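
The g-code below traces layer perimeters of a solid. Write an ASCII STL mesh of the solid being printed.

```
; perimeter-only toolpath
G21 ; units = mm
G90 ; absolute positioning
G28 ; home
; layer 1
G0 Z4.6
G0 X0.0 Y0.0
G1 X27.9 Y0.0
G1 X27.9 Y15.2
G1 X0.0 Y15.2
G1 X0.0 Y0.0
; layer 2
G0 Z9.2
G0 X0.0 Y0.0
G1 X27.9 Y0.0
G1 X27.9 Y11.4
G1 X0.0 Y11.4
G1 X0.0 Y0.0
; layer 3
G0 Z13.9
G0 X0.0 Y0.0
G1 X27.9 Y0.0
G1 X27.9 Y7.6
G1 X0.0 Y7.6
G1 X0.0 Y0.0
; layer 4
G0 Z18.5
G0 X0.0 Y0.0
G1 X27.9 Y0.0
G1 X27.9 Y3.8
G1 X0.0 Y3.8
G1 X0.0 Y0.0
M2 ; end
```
solid part
  facet normal 0.0000 0.0000 -1.0000
    outer loop
      vertex 27.9 19.0 0.0
      vertex 27.9 0.0 0.0
      vertex 0.0 0.0 0.0
    endloop
  endfacet
  facet normal 0.0000 0.0000 -1.0000
    outer loop
      vertex 0.0 19.0 0.0
      vertex 27.9 19.0 0.0
      vertex 0.0 0.0 0.0
    endloop
  endfacet
  facet normal 0.0000 -1.0000 0.0000
    outer loop
      vertex 0.0 0.0 0.0
      vertex 27.9 0.0 0.0
      vertex 27.9 0.0 23.1
    endloop
  endfacet
  facet normal 0.0000 -1.0000 0.0000
    outer loop
      vertex 0.0 0.0 0.0
      vertex 27.9 0.0 23.1
      vertex 0.0 0.0 23.1
    endloop
  endfacet
  facet normal 0.0000 0.7723 0.6352
    outer loop
      vertex 0.0 0.0 23.1
      vertex 27.9 0.0 23.1
      vertex 27.9 19.0 0.0
    endloop
  endfacet
  facet normal 0.0000 0.7723 0.6352
    outer loop
      vertex 0.0 0.0 23.1
      vertex 27.9 19.0 0.0
      vertex 0.0 19.0 0.0
    endloop
  endfacet
  facet normal -1.0000 0.0000 0.0000
    outer loop
      vertex 0.0 0.0 23.1
      vertex 0.0 19.0 0.0
      vertex 0.0 0.0 0.0
    endloop
  endfacet
  facet normal 1.0000 0.0000 0.0000
    outer loop
      vertex 27.9 0.0 0.0
      vertex 27.9 19.0 0.0
      vertex 27.9 0.0 23.1
    endloop
  endfacet
endsolid part

The G0 Z moves step by Δz≈4.6 mm. The G1 loops shrink linearly with z, so the solid tapers from its base footprint up to z≈23.1. Closing with a flat bottom cap and the tapered top and triangulating gives 8 facets — a wedge (ramp): 27.9 × 19 mm base, rising to 23.1 mm along the y=0 edge and sloping linearly to z=0 at y=19.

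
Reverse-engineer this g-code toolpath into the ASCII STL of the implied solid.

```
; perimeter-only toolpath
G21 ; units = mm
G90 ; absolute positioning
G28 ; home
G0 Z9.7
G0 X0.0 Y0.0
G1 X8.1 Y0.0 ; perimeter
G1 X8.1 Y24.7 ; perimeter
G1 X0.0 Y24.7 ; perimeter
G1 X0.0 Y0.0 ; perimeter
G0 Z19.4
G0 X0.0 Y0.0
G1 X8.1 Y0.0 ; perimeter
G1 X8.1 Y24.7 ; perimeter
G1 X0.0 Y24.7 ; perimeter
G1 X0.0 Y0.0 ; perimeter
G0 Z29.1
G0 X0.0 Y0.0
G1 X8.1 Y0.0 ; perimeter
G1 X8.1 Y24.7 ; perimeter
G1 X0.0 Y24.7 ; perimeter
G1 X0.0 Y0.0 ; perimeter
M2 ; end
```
solid part
  facet normal 0.0000 0.0000 -1.0000
    outer loop
      vertex 8.1 24.7 0.0
      vertex 8.1 0.0 0.0
      vertex 0.0 0.0 0.0
    endloop
  endfacet
  facet normal 0.0000 0.0000 -1.0000
    outer loop
      vertex 0.0 24.7 0.0
      vertex 8.1 24.7 0.0
      vertex 0.0 0.0 0.0
    endloop
  endfacet
  facet normal 0.0000 0.0000 1.0000
    outer loop
      vertex 0.0 0.0 29.1
      vertex 8.1 0.0 29.1
      vertex 8.1 24.7 29.1
    endloop
  endfacet
  facet normal 0.0000 0.0000 1.0000
    outer loop
      vertex 0.0 0.0 29.1
      vertex 8.1 24.7 29.1
      vertex 0.0 24.7 29.1
    endloop
  endfacet
  facet normal 0.0000 -1.0000 0.0000
    outer loop
      vertex 0.0 0.0 0.0
      vertex 8.1 0.0 0.0
      vertex 8.1 0.0 29.1
    endloop
  endfacet
  facet normal 0.0000 -1.0000 0.0000
    outer loop
      vertex 0.0 0.0 0.0
      vertex 8.1 0.0 29.1
      vertex 0.0 0.0 29.1
    endloop
  endfacet
  facet normal 0.0000 1.0000 0.0000
    outer loop
      vertex 8.1 24.7 29.1
      vertex 8.1 24.7 0.0
      vertex 0.0 24.7 0.0
    endloop
  endfacet
  facet normal 0.0000 1.0000 0.0000
    outer loop
      vertex 0.0 24.7 29.1
      vertex 8.1 24.7 29.1
      vertex 0.0 24.7 0.0
    endloop
  endfacet
  facet normal -1.0000 0.0000 0.0000
    outer loop
      vertex 0.0 24.7 29.1
      vertex 0.0 24.7 0.0
      vertex 0.0 0.0 0.0
    endloop
  endfacet
  facet normal -1.0000 0.0000 0.0000
    outer loop
      vertex 0.0 0.0 29.1
      vertex 0.0 24.7 29.1
      vertex 0.0 0.0 0.0
    endloop
  endfacet
  facet normal 1.0000 0.0000 0.0000
    outer loop
      vertex 8.1 0.0 0.0
      vertex 8.1 24.7 0.0
      vertex 8.1 24.7 29.1
    endloop
  endfacet
  facet normal 1.0000 0.0000 0.0000
    outer loop
      vertex 8.1 0.0 0.0
      vertex 8.1 24.7 29.1
      vertex 8.1 0.0 29.1
    endloop
  endfacet
endsolid part

The G0 Z moves step by Δz≈9.7 mm. Every layer's G1 loop is the same polygon, so the solid is a straight extrusion of it from z=0 to z≈29.1. Closing with flat bottom and top caps and triangulating gives 12 facets — a rectangular box, roughly 8.1 × 24.7 mm footprint and 29.1 mm tall.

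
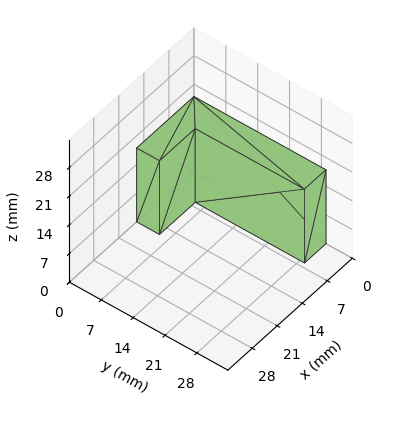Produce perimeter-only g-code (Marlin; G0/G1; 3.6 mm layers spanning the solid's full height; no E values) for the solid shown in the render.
Reading the render: the shape is an L-shaped prism: outer 16 × 29 mm, arm thicknesses ≈ 5 mm (horizontal) and 6 mm (vertical), extruded 18 mm in z (dimensions read to the nearest mm from the axis ticks). For the g-code, the solid's height is divided into equal slices at the stated Δz and each level perimeter traced with G1 moves after a G0 lift.

; perimeter-only toolpath
G21 ; units = mm
G90 ; absolute positioning
G28 ; home
; layer 1
G0 Z3.6
G0 X0.0 Y0.0
G1 X16.0 Y0.0
G1 X16.0 Y5.0
G1 X6.0 Y5.0
G1 X6.0 Y29.0
G1 X0.0 Y29.0
G1 X0.0 Y0.0
; layer 2
G0 Z7.2
G0 X0.0 Y0.0
G1 X16.0 Y0.0
G1 X16.0 Y5.0
G1 X6.0 Y5.0
G1 X6.0 Y29.0
G1 X0.0 Y29.0
G1 X0.0 Y0.0
; layer 3
G0 Z10.8
G0 X0.0 Y0.0
G1 X16.0 Y0.0
G1 X16.0 Y5.0
G1 X6.0 Y5.0
G1 X6.0 Y29.0
G1 X0.0 Y29.0
G1 X0.0 Y0.0
; layer 4
G0 Z14.4
G0 X0.0 Y0.0
G1 X16.0 Y0.0
G1 X16.0 Y5.0
G1 X6.0 Y5.0
G1 X6.0 Y29.0
G1 X0.0 Y29.0
G1 X0.0 Y0.0
; layer 5
G0 Z18.0
G0 X0.0 Y0.0
G1 X16.0 Y0.0
G1 X16.0 Y5.0
G1 X6.0 Y5.0
G1 X6.0 Y29.0
G1 X0.0 Y29.0
G1 X0.0 Y0.0
M2 ; end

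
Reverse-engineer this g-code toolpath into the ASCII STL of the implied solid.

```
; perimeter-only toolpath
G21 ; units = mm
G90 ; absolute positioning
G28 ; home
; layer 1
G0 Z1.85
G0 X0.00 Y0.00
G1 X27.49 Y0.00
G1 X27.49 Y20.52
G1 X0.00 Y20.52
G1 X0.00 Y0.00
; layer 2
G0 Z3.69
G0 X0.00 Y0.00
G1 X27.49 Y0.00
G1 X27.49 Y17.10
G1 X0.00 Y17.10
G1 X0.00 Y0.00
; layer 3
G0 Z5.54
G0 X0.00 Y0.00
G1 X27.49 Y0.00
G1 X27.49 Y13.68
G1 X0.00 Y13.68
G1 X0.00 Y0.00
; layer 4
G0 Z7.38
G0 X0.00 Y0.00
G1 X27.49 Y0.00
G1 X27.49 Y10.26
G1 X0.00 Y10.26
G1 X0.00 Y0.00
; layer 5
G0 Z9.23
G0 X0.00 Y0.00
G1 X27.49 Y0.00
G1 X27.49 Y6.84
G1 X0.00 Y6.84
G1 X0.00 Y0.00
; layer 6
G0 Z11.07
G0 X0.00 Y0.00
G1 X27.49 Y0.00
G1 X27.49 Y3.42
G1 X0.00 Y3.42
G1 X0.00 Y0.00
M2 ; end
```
solid part
  facet normal 0.0000 0.0000 -1.0000
    outer loop
      vertex 27.49 23.94 0.00
      vertex 27.49 0.00 0.00
      vertex 0.00 0.00 0.00
    endloop
  endfacet
  facet normal 0.0000 0.0000 -1.0000
    outer loop
      vertex 0.00 23.94 0.00
      vertex 27.49 23.94 0.00
      vertex 0.00 0.00 0.00
    endloop
  endfacet
  facet normal 0.0000 -1.0000 0.0000
    outer loop
      vertex 0.00 0.00 0.00
      vertex 27.49 0.00 0.00
      vertex 27.49 0.00 12.92
    endloop
  endfacet
  facet normal 0.0000 -1.0000 0.0000
    outer loop
      vertex 0.00 0.00 0.00
      vertex 27.49 0.00 12.92
      vertex 0.00 0.00 12.92
    endloop
  endfacet
  facet normal 0.0000 0.4749 0.8800
    outer loop
      vertex 0.00 0.00 12.92
      vertex 27.49 0.00 12.92
      vertex 27.49 23.94 0.00
    endloop
  endfacet
  facet normal 0.0000 0.4749 0.8800
    outer loop
      vertex 0.00 0.00 12.92
      vertex 27.49 23.94 0.00
      vertex 0.00 23.94 0.00
    endloop
  endfacet
  facet normal -1.0000 0.0000 0.0000
    outer loop
      vertex 0.00 0.00 12.92
      vertex 0.00 23.94 0.00
      vertex 0.00 0.00 0.00
    endloop
  endfacet
  facet normal 1.0000 0.0000 0.0000
    outer loop
      vertex 27.49 0.00 0.00
      vertex 27.49 23.94 0.00
      vertex 27.49 0.00 12.92
    endloop
  endfacet
endsolid part

The G0 Z moves step by Δz≈1.85 mm. The G1 loops shrink linearly with z, so the solid tapers from its base footprint up to z≈12.9. Closing with a flat bottom cap and the tapered top and triangulating gives 8 facets — a wedge (ramp): 27.5 × 23.9 mm base, rising to 12.9 mm along the y=0 edge and sloping linearly to z=0 at y=23.9.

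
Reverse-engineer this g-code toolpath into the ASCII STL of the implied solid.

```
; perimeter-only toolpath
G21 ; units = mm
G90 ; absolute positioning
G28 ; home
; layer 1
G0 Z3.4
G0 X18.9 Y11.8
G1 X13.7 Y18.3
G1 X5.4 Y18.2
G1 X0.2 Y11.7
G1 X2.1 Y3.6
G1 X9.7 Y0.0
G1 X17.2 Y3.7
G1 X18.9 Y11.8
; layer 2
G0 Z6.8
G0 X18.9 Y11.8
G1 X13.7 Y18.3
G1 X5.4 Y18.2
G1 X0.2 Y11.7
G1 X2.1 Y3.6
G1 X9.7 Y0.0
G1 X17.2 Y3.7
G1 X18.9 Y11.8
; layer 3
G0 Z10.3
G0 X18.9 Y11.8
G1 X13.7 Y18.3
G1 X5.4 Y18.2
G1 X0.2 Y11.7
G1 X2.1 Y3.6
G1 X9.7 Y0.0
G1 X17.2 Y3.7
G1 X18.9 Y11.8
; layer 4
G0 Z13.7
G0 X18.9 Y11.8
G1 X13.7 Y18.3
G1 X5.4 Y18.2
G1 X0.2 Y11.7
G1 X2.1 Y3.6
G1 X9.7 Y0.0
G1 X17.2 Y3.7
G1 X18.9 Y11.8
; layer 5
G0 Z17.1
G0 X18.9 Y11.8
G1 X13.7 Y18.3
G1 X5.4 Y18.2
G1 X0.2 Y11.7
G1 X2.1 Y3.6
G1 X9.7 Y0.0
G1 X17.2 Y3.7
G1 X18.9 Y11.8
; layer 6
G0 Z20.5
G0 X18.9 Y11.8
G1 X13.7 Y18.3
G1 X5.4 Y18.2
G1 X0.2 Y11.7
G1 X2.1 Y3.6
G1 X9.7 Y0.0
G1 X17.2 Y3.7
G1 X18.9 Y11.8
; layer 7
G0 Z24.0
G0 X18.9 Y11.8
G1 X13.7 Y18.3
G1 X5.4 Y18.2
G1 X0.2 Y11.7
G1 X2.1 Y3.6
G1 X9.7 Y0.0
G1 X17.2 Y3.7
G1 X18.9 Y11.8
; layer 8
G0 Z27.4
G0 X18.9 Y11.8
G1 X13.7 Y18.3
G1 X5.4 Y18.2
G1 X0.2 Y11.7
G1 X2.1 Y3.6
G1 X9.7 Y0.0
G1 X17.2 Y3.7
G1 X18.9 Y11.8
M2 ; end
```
solid part
  facet normal 0.0000 0.0000 -1.0000
    outer loop
      vertex 5.4 18.2 0.0
      vertex 13.7 18.3 0.0
      vertex 18.9 11.8 0.0
    endloop
  endfacet
  facet normal 0.0000 0.0000 -1.0000
    outer loop
      vertex 0.2 11.7 0.0
      vertex 5.4 18.2 0.0
      vertex 18.9 11.8 0.0
    endloop
  endfacet
  facet normal 0.0000 0.0000 -1.0000
    outer loop
      vertex 2.1 3.6 0.0
      vertex 0.2 11.7 0.0
      vertex 18.9 11.8 0.0
    endloop
  endfacet
  facet normal 0.0000 0.0000 -1.0000
    outer loop
      vertex 9.7 0.0 0.0
      vertex 2.1 3.6 0.0
      vertex 18.9 11.8 0.0
    endloop
  endfacet
  facet normal 0.0000 0.0000 -1.0000
    outer loop
      vertex 17.2 3.7 0.0
      vertex 9.7 0.0 0.0
      vertex 18.9 11.8 0.0
    endloop
  endfacet
  facet normal 0.0000 0.0000 1.0000
    outer loop
      vertex 18.9 11.8 27.4
      vertex 13.7 18.3 27.4
      vertex 5.4 18.2 27.4
    endloop
  endfacet
  facet normal 0.0000 0.0000 1.0000
    outer loop
      vertex 18.9 11.8 27.4
      vertex 5.4 18.2 27.4
      vertex 0.2 11.7 27.4
    endloop
  endfacet
  facet normal 0.0000 0.0000 1.0000
    outer loop
      vertex 18.9 11.8 27.4
      vertex 0.2 11.7 27.4
      vertex 2.1 3.6 27.4
    endloop
  endfacet
  facet normal 0.0000 0.0000 1.0000
    outer loop
      vertex 18.9 11.8 27.4
      vertex 2.1 3.6 27.4
      vertex 9.7 0.0 27.4
    endloop
  endfacet
  facet normal 0.0000 0.0000 1.0000
    outer loop
      vertex 18.9 11.8 27.4
      vertex 9.7 0.0 27.4
      vertex 17.2 3.7 27.4
    endloop
  endfacet
  facet normal 0.7809 0.6247 0.0000
    outer loop
      vertex 18.9 11.8 0.0
      vertex 13.7 18.3 0.0
      vertex 13.7 18.3 27.4
    endloop
  endfacet
  facet normal 0.7809 0.6247 0.0000
    outer loop
      vertex 18.9 11.8 0.0
      vertex 13.7 18.3 27.4
      vertex 18.9 11.8 27.4
    endloop
  endfacet
  facet normal -0.0120 0.9999 0.0000
    outer loop
      vertex 13.7 18.3 0.0
      vertex 5.4 18.2 0.0
      vertex 5.4 18.2 27.4
    endloop
  endfacet
  facet normal -0.0120 0.9999 0.0000
    outer loop
      vertex 13.7 18.3 0.0
      vertex 5.4 18.2 27.4
      vertex 13.7 18.3 27.4
    endloop
  endfacet
  facet normal -0.7809 0.6247 0.0000
    outer loop
      vertex 5.4 18.2 0.0
      vertex 0.2 11.7 0.0
      vertex 0.2 11.7 27.4
    endloop
  endfacet
  facet normal -0.7809 0.6247 0.0000
    outer loop
      vertex 5.4 18.2 0.0
      vertex 0.2 11.7 27.4
      vertex 5.4 18.2 27.4
    endloop
  endfacet
  facet normal -0.9736 -0.2284 0.0000
    outer loop
      vertex 0.2 11.7 0.0
      vertex 2.1 3.6 0.0
      vertex 2.1 3.6 27.4
    endloop
  endfacet
  facet normal -0.9736 -0.2284 0.0000
    outer loop
      vertex 0.2 11.7 0.0
      vertex 2.1 3.6 27.4
      vertex 0.2 11.7 27.4
    endloop
  endfacet
  facet normal -0.4281 -0.9037 0.0000
    outer loop
      vertex 2.1 3.6 0.0
      vertex 9.7 0.0 0.0
      vertex 9.7 0.0 27.4
    endloop
  endfacet
  facet normal -0.4281 -0.9037 0.0000
    outer loop
      vertex 2.1 3.6 0.0
      vertex 9.7 0.0 27.4
      vertex 2.1 3.6 27.4
    endloop
  endfacet
  facet normal 0.4424 -0.8968 0.0000
    outer loop
      vertex 9.7 0.0 0.0
      vertex 17.2 3.7 0.0
      vertex 17.2 3.7 27.4
    endloop
  endfacet
  facet normal 0.4424 -0.8968 0.0000
    outer loop
      vertex 9.7 0.0 0.0
      vertex 17.2 3.7 27.4
      vertex 9.7 0.0 27.4
    endloop
  endfacet
  facet normal 0.9787 -0.2054 0.0000
    outer loop
      vertex 17.2 3.7 0.0
      vertex 18.9 11.8 0.0
      vertex 18.9 11.8 27.4
    endloop
  endfacet
  facet normal 0.9787 -0.2054 0.0000
    outer loop
      vertex 17.2 3.7 0.0
      vertex 18.9 11.8 27.4
      vertex 17.2 3.7 27.4
    endloop
  endfacet
endsolid part

The G0 Z moves step by Δz≈3.4 mm. Every layer's G1 loop is the same polygon, so the solid is a straight extrusion of it from z=0 to z≈27.4. Closing with flat bottom and top caps and triangulating gives 24 facets — a regular 7-sided prism (a cylinder approximated with 7 flat sides), circumscribed radius ≈ 9.6 mm, height ≈ 27.4 mm.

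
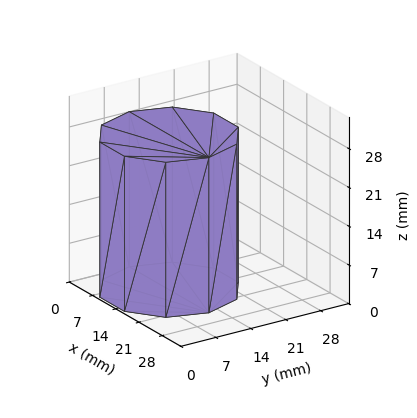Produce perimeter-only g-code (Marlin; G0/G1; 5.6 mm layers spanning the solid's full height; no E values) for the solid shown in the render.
Reading the render: the shape is a regular 10-sided prism (a cylinder approximated with 10 flat sides), circumscribed radius ≈ 12 mm, height ≈ 28 mm (dimensions read to the nearest mm from the axis ticks). For the g-code, the solid's height is divided into equal slices at the stated Δz and each level perimeter traced with G1 moves after a G0 lift.

; perimeter-only toolpath
G21 ; units = mm
G90 ; absolute positioning
G28 ; home
; layer 1
G0 Z5.6
G0 X24.0 Y12.0
G1 X21.7 Y19.1
G1 X15.7 Y23.4
G1 X8.3 Y23.4
G1 X2.3 Y19.1
G1 X0.0 Y12.0
G1 X2.3 Y4.9
G1 X8.3 Y0.6
G1 X15.7 Y0.6
G1 X21.7 Y4.9
G1 X24.0 Y12.0
; layer 2
G0 Z11.2
G0 X24.0 Y12.0
G1 X21.7 Y19.1
G1 X15.7 Y23.4
G1 X8.3 Y23.4
G1 X2.3 Y19.1
G1 X0.0 Y12.0
G1 X2.3 Y4.9
G1 X8.3 Y0.6
G1 X15.7 Y0.6
G1 X21.7 Y4.9
G1 X24.0 Y12.0
; layer 3
G0 Z16.8
G0 X24.0 Y12.0
G1 X21.7 Y19.1
G1 X15.7 Y23.4
G1 X8.3 Y23.4
G1 X2.3 Y19.1
G1 X0.0 Y12.0
G1 X2.3 Y4.9
G1 X8.3 Y0.6
G1 X15.7 Y0.6
G1 X21.7 Y4.9
G1 X24.0 Y12.0
; layer 4
G0 Z22.4
G0 X24.0 Y12.0
G1 X21.7 Y19.1
G1 X15.7 Y23.4
G1 X8.3 Y23.4
G1 X2.3 Y19.1
G1 X0.0 Y12.0
G1 X2.3 Y4.9
G1 X8.3 Y0.6
G1 X15.7 Y0.6
G1 X21.7 Y4.9
G1 X24.0 Y12.0
; layer 5
G0 Z28.0
G0 X24.0 Y12.0
G1 X21.7 Y19.1
G1 X15.7 Y23.4
G1 X8.3 Y23.4
G1 X2.3 Y19.1
G1 X0.0 Y12.0
G1 X2.3 Y4.9
G1 X8.3 Y0.6
G1 X15.7 Y0.6
G1 X21.7 Y4.9
G1 X24.0 Y12.0
M2 ; end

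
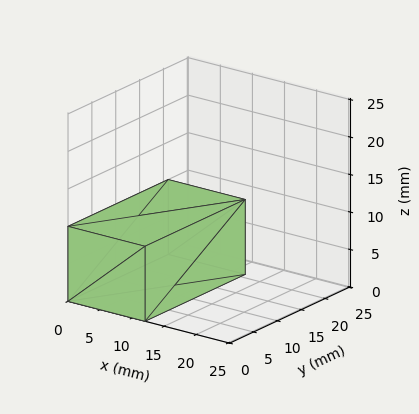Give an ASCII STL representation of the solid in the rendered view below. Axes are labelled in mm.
Reading the render: the shape is a rectangular box, roughly 12 × 21 mm footprint and 10 mm tall (dimensions read to the nearest mm from the axis ticks). For the STL, each face is triangulated and given an outward normal.

solid part
  facet normal 0.0000 0.0000 -1.0000
    outer loop
      vertex 12.0 21.0 0.0
      vertex 12.0 0.0 0.0
      vertex 0.0 0.0 0.0
    endloop
  endfacet
  facet normal 0.0000 0.0000 -1.0000
    outer loop
      vertex 0.0 21.0 0.0
      vertex 12.0 21.0 0.0
      vertex 0.0 0.0 0.0
    endloop
  endfacet
  facet normal 0.0000 0.0000 1.0000
    outer loop
      vertex 0.0 0.0 10.0
      vertex 12.0 0.0 10.0
      vertex 12.0 21.0 10.0
    endloop
  endfacet
  facet normal 0.0000 0.0000 1.0000
    outer loop
      vertex 0.0 0.0 10.0
      vertex 12.0 21.0 10.0
      vertex 0.0 21.0 10.0
    endloop
  endfacet
  facet normal 0.0000 -1.0000 0.0000
    outer loop
      vertex 0.0 0.0 0.0
      vertex 12.0 0.0 0.0
      vertex 12.0 0.0 10.0
    endloop
  endfacet
  facet normal 0.0000 -1.0000 0.0000
    outer loop
      vertex 0.0 0.0 0.0
      vertex 12.0 0.0 10.0
      vertex 0.0 0.0 10.0
    endloop
  endfacet
  facet normal 0.0000 1.0000 0.0000
    outer loop
      vertex 12.0 21.0 10.0
      vertex 12.0 21.0 0.0
      vertex 0.0 21.0 0.0
    endloop
  endfacet
  facet normal 0.0000 1.0000 0.0000
    outer loop
      vertex 0.0 21.0 10.0
      vertex 12.0 21.0 10.0
      vertex 0.0 21.0 0.0
    endloop
  endfacet
  facet normal -1.0000 0.0000 0.0000
    outer loop
      vertex 0.0 21.0 10.0
      vertex 0.0 21.0 0.0
      vertex 0.0 0.0 0.0
    endloop
  endfacet
  facet normal -1.0000 0.0000 0.0000
    outer loop
      vertex 0.0 0.0 10.0
      vertex 0.0 21.0 10.0
      vertex 0.0 0.0 0.0
    endloop
  endfacet
  facet normal 1.0000 0.0000 0.0000
    outer loop
      vertex 12.0 0.0 0.0
      vertex 12.0 21.0 0.0
      vertex 12.0 21.0 10.0
    endloop
  endfacet
  facet normal 1.0000 0.0000 0.0000
    outer loop
      vertex 12.0 0.0 0.0
      vertex 12.0 21.0 10.0
      vertex 12.0 0.0 10.0
    endloop
  endfacet
endsolid part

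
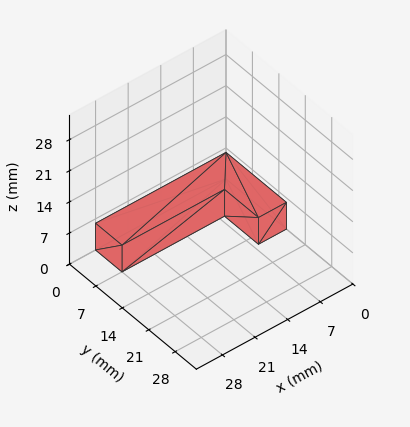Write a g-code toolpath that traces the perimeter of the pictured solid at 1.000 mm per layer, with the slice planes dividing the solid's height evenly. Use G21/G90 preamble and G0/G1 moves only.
Reading the render: the shape is an L-shaped prism: outer 28 × 16 mm, arm thicknesses ≈ 7 mm (horizontal) and 6 mm (vertical), extruded 6 mm in z (dimensions read to the nearest mm from the axis ticks). For the g-code, the solid's height is divided into equal slices at the stated Δz and each level perimeter traced with G1 moves after a G0 lift.

; perimeter-only toolpath
G21 ; units = mm
G90 ; absolute positioning
G28 ; home
; layer 1
G0 Z1.000
G0 X0.000 Y0.000
G1 X28.000 Y0.000
G1 X28.000 Y7.000
G1 X6.000 Y7.000
G1 X6.000 Y16.000
G1 X0.000 Y16.000
G1 X0.000 Y0.000
; layer 2
G0 Z2.000
G0 X0.000 Y0.000
G1 X28.000 Y0.000
G1 X28.000 Y7.000
G1 X6.000 Y7.000
G1 X6.000 Y16.000
G1 X0.000 Y16.000
G1 X0.000 Y0.000
; layer 3
G0 Z3.000
G0 X0.000 Y0.000
G1 X28.000 Y0.000
G1 X28.000 Y7.000
G1 X6.000 Y7.000
G1 X6.000 Y16.000
G1 X0.000 Y16.000
G1 X0.000 Y0.000
; layer 4
G0 Z4.000
G0 X0.000 Y0.000
G1 X28.000 Y0.000
G1 X28.000 Y7.000
G1 X6.000 Y7.000
G1 X6.000 Y16.000
G1 X0.000 Y16.000
G1 X0.000 Y0.000
; layer 5
G0 Z5.000
G0 X0.000 Y0.000
G1 X28.000 Y0.000
G1 X28.000 Y7.000
G1 X6.000 Y7.000
G1 X6.000 Y16.000
G1 X0.000 Y16.000
G1 X0.000 Y0.000
; layer 6
G0 Z6.000
G0 X0.000 Y0.000
G1 X28.000 Y0.000
G1 X28.000 Y7.000
G1 X6.000 Y7.000
G1 X6.000 Y16.000
G1 X0.000 Y16.000
G1 X0.000 Y0.000
M2 ; end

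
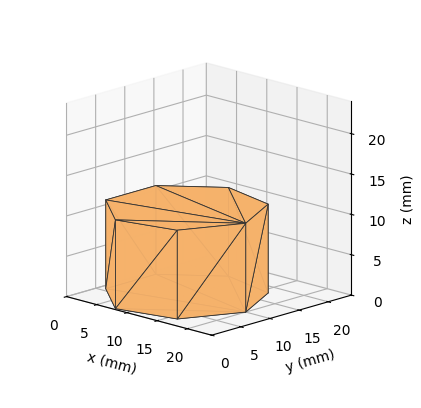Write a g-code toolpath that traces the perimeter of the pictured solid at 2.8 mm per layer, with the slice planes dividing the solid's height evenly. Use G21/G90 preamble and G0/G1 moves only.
Reading the render: the shape is a regular 7-sided prism (a cylinder approximated with 7 flat sides), circumscribed radius ≈ 10 mm, height ≈ 11 mm (dimensions read to the nearest mm from the axis ticks). For the g-code, the solid's height is divided into equal slices at the stated Δz and each level perimeter traced with G1 moves after a G0 lift.

; perimeter-only toolpath
G21 ; units = mm
G90 ; absolute positioning
G28 ; home
; layer 1
G0 Z2.8
G0 X20.0 Y10.0
G1 X16.2 Y17.8
G1 X7.8 Y19.7
G1 X1.0 Y14.3
G1 X1.0 Y5.7
G1 X7.8 Y0.3
G1 X16.2 Y2.2
G1 X20.0 Y10.0
; layer 2
G0 Z5.5
G0 X20.0 Y10.0
G1 X16.2 Y17.8
G1 X7.8 Y19.7
G1 X1.0 Y14.3
G1 X1.0 Y5.7
G1 X7.8 Y0.3
G1 X16.2 Y2.2
G1 X20.0 Y10.0
; layer 3
G0 Z8.2
G0 X20.0 Y10.0
G1 X16.2 Y17.8
G1 X7.8 Y19.7
G1 X1.0 Y14.3
G1 X1.0 Y5.7
G1 X7.8 Y0.3
G1 X16.2 Y2.2
G1 X20.0 Y10.0
; layer 4
G0 Z11.0
G0 X20.0 Y10.0
G1 X16.2 Y17.8
G1 X7.8 Y19.7
G1 X1.0 Y14.3
G1 X1.0 Y5.7
G1 X7.8 Y0.3
G1 X16.2 Y2.2
G1 X20.0 Y10.0
M2 ; end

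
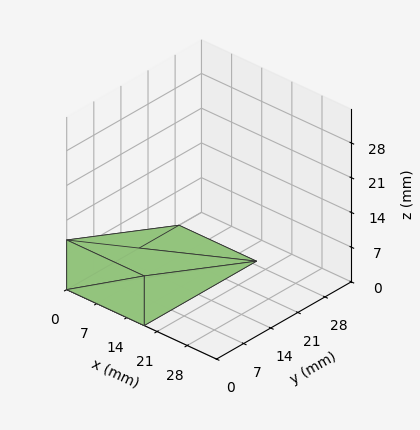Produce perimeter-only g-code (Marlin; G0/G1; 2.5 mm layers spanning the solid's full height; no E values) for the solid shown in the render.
Reading the render: the shape is a wedge (ramp): 18 × 29 mm base, rising to 10 mm along the y=0 edge and sloping linearly to z=0 at y=29 (dimensions read to the nearest mm from the axis ticks). For the g-code, the solid's height is divided into equal slices at the stated Δz and each level perimeter traced with G1 moves after a G0 lift.

; perimeter-only toolpath
G21 ; units = mm
G90 ; absolute positioning
G28 ; home
; layer 1
G0 Z2.5
G0 X0.0 Y0.0
G1 X18.0 Y0.0
G1 X18.0 Y21.8
G1 X0.0 Y21.8
G1 X0.0 Y0.0
; layer 2
G0 Z5.0
G0 X0.0 Y0.0
G1 X18.0 Y0.0
G1 X18.0 Y14.5
G1 X0.0 Y14.5
G1 X0.0 Y0.0
; layer 3
G0 Z7.5
G0 X0.0 Y0.0
G1 X18.0 Y0.0
G1 X18.0 Y7.2
G1 X0.0 Y7.2
G1 X0.0 Y0.0
M2 ; end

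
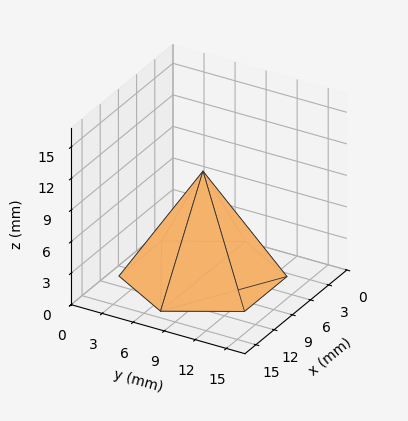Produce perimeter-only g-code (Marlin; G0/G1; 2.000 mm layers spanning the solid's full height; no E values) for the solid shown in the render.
Reading the render: the shape is a regular 6-sided pyramid, base circumscribed radius ≈ 7 mm, apex at z ≈ 10 mm (dimensions read to the nearest mm from the axis ticks). For the g-code, the solid's height is divided into equal slices at the stated Δz and each level perimeter traced with G1 moves after a G0 lift.

; perimeter-only toolpath
G21 ; units = mm
G90 ; absolute positioning
G28 ; home
; layer 1
G0 Z2.000
G0 X12.600 Y7.000
G1 X9.800 Y11.850
G1 X4.200 Y11.850
G1 X1.400 Y7.000
G1 X4.200 Y2.150
G1 X9.800 Y2.150
G1 X12.600 Y7.000
; layer 2
G0 Z4.000
G0 X11.200 Y7.000
G1 X9.100 Y10.637
G1 X4.900 Y10.637
G1 X2.800 Y7.000
G1 X4.900 Y3.363
G1 X9.100 Y3.363
G1 X11.200 Y7.000
; layer 3
G0 Z6.000
G0 X9.800 Y7.000
G1 X8.400 Y9.425
G1 X5.600 Y9.425
G1 X4.200 Y7.000
G1 X5.600 Y4.575
G1 X8.400 Y4.575
G1 X9.800 Y7.000
; layer 4
G0 Z8.000
G0 X8.400 Y7.000
G1 X7.700 Y8.212
G1 X6.300 Y8.212
G1 X5.600 Y7.000
G1 X6.300 Y5.788
G1 X7.700 Y5.788
G1 X8.400 Y7.000
M2 ; end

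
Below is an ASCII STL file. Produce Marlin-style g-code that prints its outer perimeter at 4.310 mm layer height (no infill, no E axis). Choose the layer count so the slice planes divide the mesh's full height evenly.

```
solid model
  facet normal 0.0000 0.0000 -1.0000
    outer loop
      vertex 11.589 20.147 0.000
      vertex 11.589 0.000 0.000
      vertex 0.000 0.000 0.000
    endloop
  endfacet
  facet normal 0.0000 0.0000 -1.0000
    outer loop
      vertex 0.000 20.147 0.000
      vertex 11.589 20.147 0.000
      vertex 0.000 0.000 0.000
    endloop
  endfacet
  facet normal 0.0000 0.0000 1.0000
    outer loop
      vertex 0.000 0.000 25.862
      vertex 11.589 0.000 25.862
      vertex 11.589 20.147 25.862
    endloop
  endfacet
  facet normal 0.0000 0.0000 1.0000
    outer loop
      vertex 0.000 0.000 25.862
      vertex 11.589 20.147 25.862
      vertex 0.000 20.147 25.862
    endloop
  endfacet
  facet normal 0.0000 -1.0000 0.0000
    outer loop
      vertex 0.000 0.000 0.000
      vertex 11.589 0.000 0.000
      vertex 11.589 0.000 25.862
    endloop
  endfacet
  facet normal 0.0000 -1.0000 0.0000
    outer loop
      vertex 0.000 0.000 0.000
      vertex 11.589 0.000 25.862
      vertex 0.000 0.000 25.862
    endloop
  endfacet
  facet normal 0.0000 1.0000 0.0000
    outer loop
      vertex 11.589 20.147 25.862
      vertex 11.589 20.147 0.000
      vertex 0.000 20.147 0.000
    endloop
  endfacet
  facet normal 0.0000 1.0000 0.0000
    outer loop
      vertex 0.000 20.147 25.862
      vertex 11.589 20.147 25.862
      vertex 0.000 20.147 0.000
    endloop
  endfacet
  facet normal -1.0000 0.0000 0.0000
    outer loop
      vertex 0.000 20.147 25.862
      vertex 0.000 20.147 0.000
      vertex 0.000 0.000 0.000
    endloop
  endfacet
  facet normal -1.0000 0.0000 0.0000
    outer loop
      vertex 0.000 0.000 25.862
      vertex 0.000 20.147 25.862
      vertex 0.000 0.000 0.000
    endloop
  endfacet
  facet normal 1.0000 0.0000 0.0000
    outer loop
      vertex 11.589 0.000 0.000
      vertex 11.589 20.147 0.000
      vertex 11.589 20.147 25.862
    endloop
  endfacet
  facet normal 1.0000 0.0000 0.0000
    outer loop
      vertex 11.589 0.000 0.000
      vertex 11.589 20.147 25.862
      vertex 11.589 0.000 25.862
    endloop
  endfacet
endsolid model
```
; perimeter-only toolpath
G21 ; units = mm
G90 ; absolute positioning
G28 ; home
; layer 1
G0 Z4.310
G0 X0.000 Y0.000
G1 X11.589 Y0.000
G1 X11.589 Y20.147
G1 X0.000 Y20.147
G1 X0.000 Y0.000
; layer 2
G0 Z8.621
G0 X0.000 Y0.000
G1 X11.589 Y0.000
G1 X11.589 Y20.147
G1 X0.000 Y20.147
G1 X0.000 Y0.000
; layer 3
G0 Z12.931
G0 X0.000 Y0.000
G1 X11.589 Y0.000
G1 X11.589 Y20.147
G1 X0.000 Y20.147
G1 X0.000 Y0.000
; layer 4
G0 Z17.241
G0 X0.000 Y0.000
G1 X11.589 Y0.000
G1 X11.589 Y20.147
G1 X0.000 Y20.147
G1 X0.000 Y0.000
; layer 5
G0 Z21.552
G0 X0.000 Y0.000
G1 X11.589 Y0.000
G1 X11.589 Y20.147
G1 X0.000 Y20.147
G1 X0.000 Y0.000
; layer 6
G0 Z25.862
G0 X0.000 Y0.000
G1 X11.589 Y0.000
G1 X11.589 Y20.147
G1 X0.000 Y20.147
G1 X0.000 Y0.000
M2 ; end

The solid is a rectangular box, roughly 11.6 × 20.1 mm footprint and 25.9 mm tall. Slicing at Δz = 4.310 mm — 6 equal slices spanning the solid's height, so layer i sits at z = i·h/6 — gives 6 non-empty perimeters. Each is a 4-segment closed polygon; G0 lifts to the layer z and rapids to the start vertex, then G1 traces the edges.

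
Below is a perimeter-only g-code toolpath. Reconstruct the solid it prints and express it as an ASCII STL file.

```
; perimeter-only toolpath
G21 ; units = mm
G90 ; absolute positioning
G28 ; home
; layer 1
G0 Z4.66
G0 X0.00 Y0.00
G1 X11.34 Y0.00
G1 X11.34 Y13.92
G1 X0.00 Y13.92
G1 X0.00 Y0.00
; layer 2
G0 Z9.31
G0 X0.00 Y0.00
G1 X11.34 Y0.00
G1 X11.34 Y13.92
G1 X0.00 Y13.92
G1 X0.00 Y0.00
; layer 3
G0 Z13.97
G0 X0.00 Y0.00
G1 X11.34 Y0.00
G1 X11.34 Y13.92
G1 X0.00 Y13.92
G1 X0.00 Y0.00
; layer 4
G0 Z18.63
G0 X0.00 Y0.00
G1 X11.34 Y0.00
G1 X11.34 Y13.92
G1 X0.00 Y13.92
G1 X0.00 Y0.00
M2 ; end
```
solid part
  facet normal 0.0000 0.0000 -1.0000
    outer loop
      vertex 11.34 13.92 0.00
      vertex 11.34 0.00 0.00
      vertex 0.00 0.00 0.00
    endloop
  endfacet
  facet normal 0.0000 0.0000 -1.0000
    outer loop
      vertex 0.00 13.92 0.00
      vertex 11.34 13.92 0.00
      vertex 0.00 0.00 0.00
    endloop
  endfacet
  facet normal 0.0000 0.0000 1.0000
    outer loop
      vertex 0.00 0.00 18.63
      vertex 11.34 0.00 18.63
      vertex 11.34 13.92 18.63
    endloop
  endfacet
  facet normal 0.0000 0.0000 1.0000
    outer loop
      vertex 0.00 0.00 18.63
      vertex 11.34 13.92 18.63
      vertex 0.00 13.92 18.63
    endloop
  endfacet
  facet normal 0.0000 -1.0000 0.0000
    outer loop
      vertex 0.00 0.00 0.00
      vertex 11.34 0.00 0.00
      vertex 11.34 0.00 18.63
    endloop
  endfacet
  facet normal 0.0000 -1.0000 0.0000
    outer loop
      vertex 0.00 0.00 0.00
      vertex 11.34 0.00 18.63
      vertex 0.00 0.00 18.63
    endloop
  endfacet
  facet normal 0.0000 1.0000 0.0000
    outer loop
      vertex 11.34 13.92 18.63
      vertex 11.34 13.92 0.00
      vertex 0.00 13.92 0.00
    endloop
  endfacet
  facet normal 0.0000 1.0000 0.0000
    outer loop
      vertex 0.00 13.92 18.63
      vertex 11.34 13.92 18.63
      vertex 0.00 13.92 0.00
    endloop
  endfacet
  facet normal -1.0000 0.0000 0.0000
    outer loop
      vertex 0.00 13.92 18.63
      vertex 0.00 13.92 0.00
      vertex 0.00 0.00 0.00
    endloop
  endfacet
  facet normal -1.0000 0.0000 0.0000
    outer loop
      vertex 0.00 0.00 18.63
      vertex 0.00 13.92 18.63
      vertex 0.00 0.00 0.00
    endloop
  endfacet
  facet normal 1.0000 0.0000 0.0000
    outer loop
      vertex 11.34 0.00 0.00
      vertex 11.34 13.92 0.00
      vertex 11.34 13.92 18.63
    endloop
  endfacet
  facet normal 1.0000 0.0000 0.0000
    outer loop
      vertex 11.34 0.00 0.00
      vertex 11.34 13.92 18.63
      vertex 11.34 0.00 18.63
    endloop
  endfacet
endsolid part

The G0 Z moves step by Δz≈4.66 mm. Every layer's G1 loop is the same polygon, so the solid is a straight extrusion of it from z=0 to z≈18.6. Closing with flat bottom and top caps and triangulating gives 12 facets — a rectangular box, roughly 11.3 × 13.9 mm footprint and 18.6 mm tall.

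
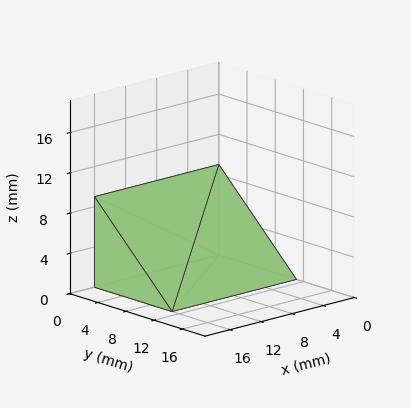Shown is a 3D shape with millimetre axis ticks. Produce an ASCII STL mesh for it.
Reading the render: the shape is a wedge (ramp): 16 × 11 mm base, rising to 9 mm along the y=0 edge and sloping linearly to z=0 at y=11 (dimensions read to the nearest mm from the axis ticks). For the STL, each face is triangulated and given an outward normal.

solid part
  facet normal 0.0000 0.0000 -1.0000
    outer loop
      vertex 16.0 11.0 0.0
      vertex 16.0 0.0 0.0
      vertex 0.0 0.0 0.0
    endloop
  endfacet
  facet normal 0.0000 0.0000 -1.0000
    outer loop
      vertex 0.0 11.0 0.0
      vertex 16.0 11.0 0.0
      vertex 0.0 0.0 0.0
    endloop
  endfacet
  facet normal 0.0000 -1.0000 0.0000
    outer loop
      vertex 0.0 0.0 0.0
      vertex 16.0 0.0 0.0
      vertex 16.0 0.0 9.0
    endloop
  endfacet
  facet normal 0.0000 -1.0000 0.0000
    outer loop
      vertex 0.0 0.0 0.0
      vertex 16.0 0.0 9.0
      vertex 0.0 0.0 9.0
    endloop
  endfacet
  facet normal 0.0000 0.6332 0.7740
    outer loop
      vertex 0.0 0.0 9.0
      vertex 16.0 0.0 9.0
      vertex 16.0 11.0 0.0
    endloop
  endfacet
  facet normal 0.0000 0.6332 0.7740
    outer loop
      vertex 0.0 0.0 9.0
      vertex 16.0 11.0 0.0
      vertex 0.0 11.0 0.0
    endloop
  endfacet
  facet normal -1.0000 0.0000 0.0000
    outer loop
      vertex 0.0 0.0 9.0
      vertex 0.0 11.0 0.0
      vertex 0.0 0.0 0.0
    endloop
  endfacet
  facet normal 1.0000 0.0000 0.0000
    outer loop
      vertex 16.0 0.0 0.0
      vertex 16.0 11.0 0.0
      vertex 16.0 0.0 9.0
    endloop
  endfacet
endsolid part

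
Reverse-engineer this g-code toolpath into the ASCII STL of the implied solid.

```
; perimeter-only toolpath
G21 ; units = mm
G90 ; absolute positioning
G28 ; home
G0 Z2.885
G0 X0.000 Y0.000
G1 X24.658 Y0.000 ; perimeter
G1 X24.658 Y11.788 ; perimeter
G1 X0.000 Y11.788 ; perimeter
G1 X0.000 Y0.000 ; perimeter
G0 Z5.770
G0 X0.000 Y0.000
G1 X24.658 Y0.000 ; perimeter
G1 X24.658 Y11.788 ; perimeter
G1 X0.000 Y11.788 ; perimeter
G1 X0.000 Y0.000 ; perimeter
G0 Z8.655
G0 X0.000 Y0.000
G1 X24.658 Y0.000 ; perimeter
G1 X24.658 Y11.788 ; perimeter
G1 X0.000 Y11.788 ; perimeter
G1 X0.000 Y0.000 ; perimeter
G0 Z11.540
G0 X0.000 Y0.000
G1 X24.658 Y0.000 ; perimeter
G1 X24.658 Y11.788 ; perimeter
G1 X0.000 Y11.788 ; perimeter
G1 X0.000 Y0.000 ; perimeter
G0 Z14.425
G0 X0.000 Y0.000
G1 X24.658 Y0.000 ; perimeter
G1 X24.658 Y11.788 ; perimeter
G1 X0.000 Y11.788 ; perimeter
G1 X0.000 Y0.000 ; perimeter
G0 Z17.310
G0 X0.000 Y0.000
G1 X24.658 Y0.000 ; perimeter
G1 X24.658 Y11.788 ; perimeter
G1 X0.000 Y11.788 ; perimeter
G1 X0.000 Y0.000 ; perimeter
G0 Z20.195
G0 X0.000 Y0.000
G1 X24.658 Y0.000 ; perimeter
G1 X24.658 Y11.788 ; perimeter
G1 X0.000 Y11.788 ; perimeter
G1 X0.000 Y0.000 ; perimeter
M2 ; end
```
solid part
  facet normal 0.0000 0.0000 -1.0000
    outer loop
      vertex 24.658 11.788 0.000
      vertex 24.658 0.000 0.000
      vertex 0.000 0.000 0.000
    endloop
  endfacet
  facet normal 0.0000 0.0000 -1.0000
    outer loop
      vertex 0.000 11.788 0.000
      vertex 24.658 11.788 0.000
      vertex 0.000 0.000 0.000
    endloop
  endfacet
  facet normal 0.0000 0.0000 1.0000
    outer loop
      vertex 0.000 0.000 20.195
      vertex 24.658 0.000 20.195
      vertex 24.658 11.788 20.195
    endloop
  endfacet
  facet normal 0.0000 0.0000 1.0000
    outer loop
      vertex 0.000 0.000 20.195
      vertex 24.658 11.788 20.195
      vertex 0.000 11.788 20.195
    endloop
  endfacet
  facet normal 0.0000 -1.0000 0.0000
    outer loop
      vertex 0.000 0.000 0.000
      vertex 24.658 0.000 0.000
      vertex 24.658 0.000 20.195
    endloop
  endfacet
  facet normal 0.0000 -1.0000 0.0000
    outer loop
      vertex 0.000 0.000 0.000
      vertex 24.658 0.000 20.195
      vertex 0.000 0.000 20.195
    endloop
  endfacet
  facet normal 0.0000 1.0000 0.0000
    outer loop
      vertex 24.658 11.788 20.195
      vertex 24.658 11.788 0.000
      vertex 0.000 11.788 0.000
    endloop
  endfacet
  facet normal 0.0000 1.0000 0.0000
    outer loop
      vertex 0.000 11.788 20.195
      vertex 24.658 11.788 20.195
      vertex 0.000 11.788 0.000
    endloop
  endfacet
  facet normal -1.0000 0.0000 0.0000
    outer loop
      vertex 0.000 11.788 20.195
      vertex 0.000 11.788 0.000
      vertex 0.000 0.000 0.000
    endloop
  endfacet
  facet normal -1.0000 0.0000 0.0000
    outer loop
      vertex 0.000 0.000 20.195
      vertex 0.000 11.788 20.195
      vertex 0.000 0.000 0.000
    endloop
  endfacet
  facet normal 1.0000 0.0000 0.0000
    outer loop
      vertex 24.658 0.000 0.000
      vertex 24.658 11.788 0.000
      vertex 24.658 11.788 20.195
    endloop
  endfacet
  facet normal 1.0000 0.0000 0.0000
    outer loop
      vertex 24.658 0.000 0.000
      vertex 24.658 11.788 20.195
      vertex 24.658 0.000 20.195
    endloop
  endfacet
endsolid part

The G0 Z moves step by Δz≈2.885 mm. Every layer's G1 loop is the same polygon, so the solid is a straight extrusion of it from z=0 to z≈20.2. Closing with flat bottom and top caps and triangulating gives 12 facets — a rectangular box, roughly 24.7 × 11.8 mm footprint and 20.2 mm tall.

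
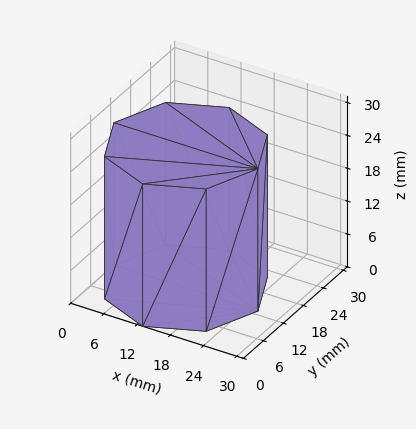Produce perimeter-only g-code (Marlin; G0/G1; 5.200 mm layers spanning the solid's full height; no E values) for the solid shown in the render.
Reading the render: the shape is a regular 8-sided prism (a cylinder approximated with 8 flat sides), circumscribed radius ≈ 13 mm, height ≈ 26 mm (dimensions read to the nearest mm from the axis ticks). For the g-code, the solid's height is divided into equal slices at the stated Δz and each level perimeter traced with G1 moves after a G0 lift.

; perimeter-only toolpath
G21 ; units = mm
G90 ; absolute positioning
G28 ; home
; layer 1
G0 Z5.200
G0 X26.000 Y13.000
G1 X22.192 Y22.192
G1 X13.000 Y26.000
G1 X3.808 Y22.192
G1 X0.000 Y13.000
G1 X3.808 Y3.808
G1 X13.000 Y0.000
G1 X22.192 Y3.808
G1 X26.000 Y13.000
; layer 2
G0 Z10.400
G0 X26.000 Y13.000
G1 X22.192 Y22.192
G1 X13.000 Y26.000
G1 X3.808 Y22.192
G1 X0.000 Y13.000
G1 X3.808 Y3.808
G1 X13.000 Y0.000
G1 X22.192 Y3.808
G1 X26.000 Y13.000
; layer 3
G0 Z15.600
G0 X26.000 Y13.000
G1 X22.192 Y22.192
G1 X13.000 Y26.000
G1 X3.808 Y22.192
G1 X0.000 Y13.000
G1 X3.808 Y3.808
G1 X13.000 Y0.000
G1 X22.192 Y3.808
G1 X26.000 Y13.000
; layer 4
G0 Z20.800
G0 X26.000 Y13.000
G1 X22.192 Y22.192
G1 X13.000 Y26.000
G1 X3.808 Y22.192
G1 X0.000 Y13.000
G1 X3.808 Y3.808
G1 X13.000 Y0.000
G1 X22.192 Y3.808
G1 X26.000 Y13.000
; layer 5
G0 Z26.000
G0 X26.000 Y13.000
G1 X22.192 Y22.192
G1 X13.000 Y26.000
G1 X3.808 Y22.192
G1 X0.000 Y13.000
G1 X3.808 Y3.808
G1 X13.000 Y0.000
G1 X22.192 Y3.808
G1 X26.000 Y13.000
M2 ; end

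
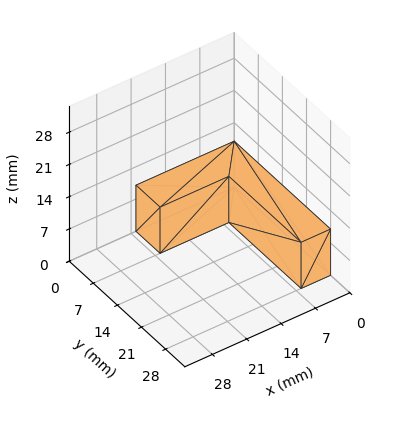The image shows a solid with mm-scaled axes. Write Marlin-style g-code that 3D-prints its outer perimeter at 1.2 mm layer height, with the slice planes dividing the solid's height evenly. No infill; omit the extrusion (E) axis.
Reading the render: the shape is an L-shaped prism: outer 20 × 28 mm, arm thicknesses ≈ 7 mm (horizontal) and 6 mm (vertical), extruded 10 mm in z (dimensions read to the nearest mm from the axis ticks). For the g-code, the solid's height is divided into equal slices at the stated Δz and each level perimeter traced with G1 moves after a G0 lift.

; perimeter-only toolpath
G21 ; units = mm
G90 ; absolute positioning
G28 ; home
; layer 1
G0 Z1.2
G0 X0.0 Y0.0
G1 X20.0 Y0.0
G1 X20.0 Y7.0
G1 X6.0 Y7.0
G1 X6.0 Y28.0
G1 X0.0 Y28.0
G1 X0.0 Y0.0
; layer 2
G0 Z2.5
G0 X0.0 Y0.0
G1 X20.0 Y0.0
G1 X20.0 Y7.0
G1 X6.0 Y7.0
G1 X6.0 Y28.0
G1 X0.0 Y28.0
G1 X0.0 Y0.0
; layer 3
G0 Z3.8
G0 X0.0 Y0.0
G1 X20.0 Y0.0
G1 X20.0 Y7.0
G1 X6.0 Y7.0
G1 X6.0 Y28.0
G1 X0.0 Y28.0
G1 X0.0 Y0.0
; layer 4
G0 Z5.0
G0 X0.0 Y0.0
G1 X20.0 Y0.0
G1 X20.0 Y7.0
G1 X6.0 Y7.0
G1 X6.0 Y28.0
G1 X0.0 Y28.0
G1 X0.0 Y0.0
; layer 5
G0 Z6.2
G0 X0.0 Y0.0
G1 X20.0 Y0.0
G1 X20.0 Y7.0
G1 X6.0 Y7.0
G1 X6.0 Y28.0
G1 X0.0 Y28.0
G1 X0.0 Y0.0
; layer 6
G0 Z7.5
G0 X0.0 Y0.0
G1 X20.0 Y0.0
G1 X20.0 Y7.0
G1 X6.0 Y7.0
G1 X6.0 Y28.0
G1 X0.0 Y28.0
G1 X0.0 Y0.0
; layer 7
G0 Z8.8
G0 X0.0 Y0.0
G1 X20.0 Y0.0
G1 X20.0 Y7.0
G1 X6.0 Y7.0
G1 X6.0 Y28.0
G1 X0.0 Y28.0
G1 X0.0 Y0.0
; layer 8
G0 Z10.0
G0 X0.0 Y0.0
G1 X20.0 Y0.0
G1 X20.0 Y7.0
G1 X6.0 Y7.0
G1 X6.0 Y28.0
G1 X0.0 Y28.0
G1 X0.0 Y0.0
M2 ; end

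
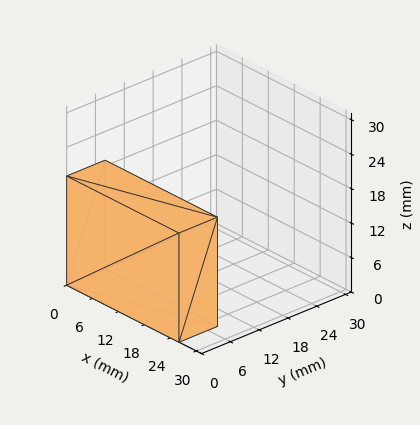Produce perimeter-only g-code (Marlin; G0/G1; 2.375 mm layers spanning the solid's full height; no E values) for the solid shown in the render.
Reading the render: the shape is a rectangular box, roughly 26 × 8 mm footprint and 19 mm tall (dimensions read to the nearest mm from the axis ticks). For the g-code, the solid's height is divided into equal slices at the stated Δz and each level perimeter traced with G1 moves after a G0 lift.

; perimeter-only toolpath
G21 ; units = mm
G90 ; absolute positioning
G28 ; home
; layer 1
G0 Z2.375
G0 X0.000 Y0.000
G1 X26.000 Y0.000
G1 X26.000 Y8.000
G1 X0.000 Y8.000
G1 X0.000 Y0.000
; layer 2
G0 Z4.750
G0 X0.000 Y0.000
G1 X26.000 Y0.000
G1 X26.000 Y8.000
G1 X0.000 Y8.000
G1 X0.000 Y0.000
; layer 3
G0 Z7.125
G0 X0.000 Y0.000
G1 X26.000 Y0.000
G1 X26.000 Y8.000
G1 X0.000 Y8.000
G1 X0.000 Y0.000
; layer 4
G0 Z9.500
G0 X0.000 Y0.000
G1 X26.000 Y0.000
G1 X26.000 Y8.000
G1 X0.000 Y8.000
G1 X0.000 Y0.000
; layer 5
G0 Z11.875
G0 X0.000 Y0.000
G1 X26.000 Y0.000
G1 X26.000 Y8.000
G1 X0.000 Y8.000
G1 X0.000 Y0.000
; layer 6
G0 Z14.250
G0 X0.000 Y0.000
G1 X26.000 Y0.000
G1 X26.000 Y8.000
G1 X0.000 Y8.000
G1 X0.000 Y0.000
; layer 7
G0 Z16.625
G0 X0.000 Y0.000
G1 X26.000 Y0.000
G1 X26.000 Y8.000
G1 X0.000 Y8.000
G1 X0.000 Y0.000
; layer 8
G0 Z19.000
G0 X0.000 Y0.000
G1 X26.000 Y0.000
G1 X26.000 Y8.000
G1 X0.000 Y8.000
G1 X0.000 Y0.000
M2 ; end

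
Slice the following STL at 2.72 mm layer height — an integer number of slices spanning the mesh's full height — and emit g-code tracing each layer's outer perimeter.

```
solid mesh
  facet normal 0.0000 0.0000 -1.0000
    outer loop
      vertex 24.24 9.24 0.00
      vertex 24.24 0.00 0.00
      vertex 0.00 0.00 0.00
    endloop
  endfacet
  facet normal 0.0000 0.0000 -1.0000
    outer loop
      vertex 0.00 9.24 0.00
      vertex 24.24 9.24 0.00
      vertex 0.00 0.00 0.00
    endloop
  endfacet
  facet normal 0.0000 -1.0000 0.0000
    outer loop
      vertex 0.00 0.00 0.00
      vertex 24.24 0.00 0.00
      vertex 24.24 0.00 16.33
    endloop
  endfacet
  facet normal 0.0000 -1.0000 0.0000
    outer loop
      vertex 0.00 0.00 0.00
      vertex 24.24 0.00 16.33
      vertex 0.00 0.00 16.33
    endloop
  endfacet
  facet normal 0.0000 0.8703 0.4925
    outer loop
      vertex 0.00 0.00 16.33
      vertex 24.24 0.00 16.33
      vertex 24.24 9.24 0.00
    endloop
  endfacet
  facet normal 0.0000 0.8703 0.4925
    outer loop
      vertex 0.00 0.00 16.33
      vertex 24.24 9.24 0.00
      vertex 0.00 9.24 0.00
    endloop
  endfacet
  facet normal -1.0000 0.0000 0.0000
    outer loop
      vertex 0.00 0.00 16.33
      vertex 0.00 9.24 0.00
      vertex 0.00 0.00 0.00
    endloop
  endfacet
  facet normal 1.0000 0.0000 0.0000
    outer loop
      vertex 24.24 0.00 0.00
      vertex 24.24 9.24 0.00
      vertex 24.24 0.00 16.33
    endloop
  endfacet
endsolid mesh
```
; perimeter-only toolpath
G21 ; units = mm
G90 ; absolute positioning
G28 ; home
; layer 1
G0 Z2.72
G0 X0.00 Y0.00
G1 X24.24 Y0.00
G1 X24.24 Y7.70
G1 X0.00 Y7.70
G1 X0.00 Y0.00
; layer 2
G0 Z5.44
G0 X0.00 Y0.00
G1 X24.24 Y0.00
G1 X24.24 Y6.16
G1 X0.00 Y6.16
G1 X0.00 Y0.00
; layer 3
G0 Z8.16
G0 X0.00 Y0.00
G1 X24.24 Y0.00
G1 X24.24 Y4.62
G1 X0.00 Y4.62
G1 X0.00 Y0.00
; layer 4
G0 Z10.89
G0 X0.00 Y0.00
G1 X24.24 Y0.00
G1 X24.24 Y3.08
G1 X0.00 Y3.08
G1 X0.00 Y0.00
; layer 5
G0 Z13.61
G0 X0.00 Y0.00
G1 X24.24 Y0.00
G1 X24.24 Y1.54
G1 X0.00 Y1.54
G1 X0.00 Y0.00
M2 ; end

The solid is a wedge (ramp): 24.2 × 9.24 mm base, rising to 16.3 mm along the y=0 edge and sloping linearly to z=0 at y=9.24. Slicing at Δz = 2.72 mm — 6 equal slices spanning the solid's height, so layer i sits at z = i·h/6 — gives 5 non-empty perimeters. Each is a 4-segment closed polygon; G0 lifts to the layer z and rapids to the start vertex, then G1 traces the edges. The cross-section shrinks linearly with z (the slice at the apex is degenerate and omitted).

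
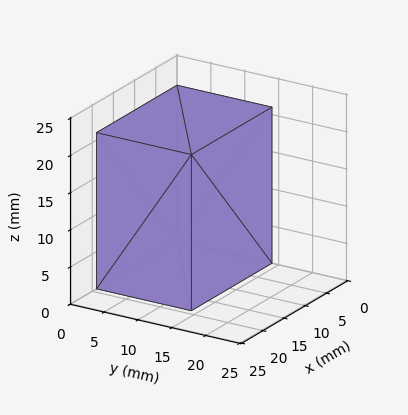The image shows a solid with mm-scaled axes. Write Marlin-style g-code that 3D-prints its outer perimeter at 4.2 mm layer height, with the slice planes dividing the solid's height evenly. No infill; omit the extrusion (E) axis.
Reading the render: the shape is a rectangular box, roughly 19 × 14 mm footprint and 21 mm tall (dimensions read to the nearest mm from the axis ticks). For the g-code, the solid's height is divided into equal slices at the stated Δz and each level perimeter traced with G1 moves after a G0 lift.

; perimeter-only toolpath
G21 ; units = mm
G90 ; absolute positioning
G28 ; home
; layer 1
G0 Z4.2
G0 X0.0 Y0.0
G1 X19.0 Y0.0
G1 X19.0 Y14.0
G1 X0.0 Y14.0
G1 X0.0 Y0.0
; layer 2
G0 Z8.4
G0 X0.0 Y0.0
G1 X19.0 Y0.0
G1 X19.0 Y14.0
G1 X0.0 Y14.0
G1 X0.0 Y0.0
; layer 3
G0 Z12.6
G0 X0.0 Y0.0
G1 X19.0 Y0.0
G1 X19.0 Y14.0
G1 X0.0 Y14.0
G1 X0.0 Y0.0
; layer 4
G0 Z16.8
G0 X0.0 Y0.0
G1 X19.0 Y0.0
G1 X19.0 Y14.0
G1 X0.0 Y14.0
G1 X0.0 Y0.0
; layer 5
G0 Z21.0
G0 X0.0 Y0.0
G1 X19.0 Y0.0
G1 X19.0 Y14.0
G1 X0.0 Y14.0
G1 X0.0 Y0.0
M2 ; end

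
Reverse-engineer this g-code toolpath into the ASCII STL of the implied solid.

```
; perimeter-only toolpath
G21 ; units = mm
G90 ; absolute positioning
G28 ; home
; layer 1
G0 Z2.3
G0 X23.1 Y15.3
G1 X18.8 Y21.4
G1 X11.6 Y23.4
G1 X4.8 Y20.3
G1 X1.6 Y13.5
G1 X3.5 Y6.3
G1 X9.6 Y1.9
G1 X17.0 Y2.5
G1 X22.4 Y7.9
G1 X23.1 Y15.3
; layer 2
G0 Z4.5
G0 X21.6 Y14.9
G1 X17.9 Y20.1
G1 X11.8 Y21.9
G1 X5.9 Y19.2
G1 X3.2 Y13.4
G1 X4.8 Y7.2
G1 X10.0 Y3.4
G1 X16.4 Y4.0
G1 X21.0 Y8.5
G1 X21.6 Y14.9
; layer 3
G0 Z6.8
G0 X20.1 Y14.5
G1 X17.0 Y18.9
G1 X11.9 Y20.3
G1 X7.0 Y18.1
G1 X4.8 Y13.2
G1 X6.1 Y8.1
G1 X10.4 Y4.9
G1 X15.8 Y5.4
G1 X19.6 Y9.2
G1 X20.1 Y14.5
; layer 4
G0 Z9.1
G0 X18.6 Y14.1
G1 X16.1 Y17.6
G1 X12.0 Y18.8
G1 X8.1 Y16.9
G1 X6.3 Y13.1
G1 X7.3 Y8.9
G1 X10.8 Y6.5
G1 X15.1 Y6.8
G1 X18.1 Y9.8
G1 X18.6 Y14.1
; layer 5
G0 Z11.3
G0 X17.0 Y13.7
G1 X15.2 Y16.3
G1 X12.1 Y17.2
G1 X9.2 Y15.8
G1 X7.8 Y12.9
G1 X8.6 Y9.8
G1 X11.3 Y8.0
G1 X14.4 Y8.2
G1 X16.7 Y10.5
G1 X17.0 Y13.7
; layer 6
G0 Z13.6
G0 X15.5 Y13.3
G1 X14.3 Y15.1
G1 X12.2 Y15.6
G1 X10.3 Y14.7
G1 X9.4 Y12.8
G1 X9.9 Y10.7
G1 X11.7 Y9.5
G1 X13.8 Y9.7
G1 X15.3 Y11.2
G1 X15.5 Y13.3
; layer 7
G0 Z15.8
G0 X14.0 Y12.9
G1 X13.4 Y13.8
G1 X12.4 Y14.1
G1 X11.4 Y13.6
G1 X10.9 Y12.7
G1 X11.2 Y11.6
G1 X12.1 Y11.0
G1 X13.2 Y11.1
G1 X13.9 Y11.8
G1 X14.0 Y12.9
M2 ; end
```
solid part
  facet normal 0.0000 0.0000 -1.0000
    outer loop
      vertex 11.5 25.0 0.0
      vertex 19.7 22.7 0.0
      vertex 24.6 15.7 0.0
    endloop
  endfacet
  facet normal 0.0000 0.0000 -1.0000
    outer loop
      vertex 3.7 21.4 0.0
      vertex 11.5 25.0 0.0
      vertex 24.6 15.7 0.0
    endloop
  endfacet
  facet normal 0.0000 0.0000 -1.0000
    outer loop
      vertex 0.1 13.7 0.0
      vertex 3.7 21.4 0.0
      vertex 24.6 15.7 0.0
    endloop
  endfacet
  facet normal 0.0000 0.0000 -1.0000
    outer loop
      vertex 2.2 5.4 0.0
      vertex 0.1 13.7 0.0
      vertex 24.6 15.7 0.0
    endloop
  endfacet
  facet normal 0.0000 0.0000 -1.0000
    outer loop
      vertex 9.2 0.4 0.0
      vertex 2.2 5.4 0.0
      vertex 24.6 15.7 0.0
    endloop
  endfacet
  facet normal 0.0000 0.0000 -1.0000
    outer loop
      vertex 17.7 1.1 0.0
      vertex 9.2 0.4 0.0
      vertex 24.6 15.7 0.0
    endloop
  endfacet
  facet normal 0.0000 0.0000 -1.0000
    outer loop
      vertex 23.8 7.2 0.0
      vertex 17.7 1.1 0.0
      vertex 24.6 15.7 0.0
    endloop
  endfacet
  facet normal 0.6872 0.4810 0.5444
    outer loop
      vertex 24.6 15.7 0.0
      vertex 19.7 22.7 0.0
      vertex 12.5 12.5 18.1
    endloop
  endfacet
  facet normal 0.2264 0.8073 0.5450
    outer loop
      vertex 19.7 22.7 0.0
      vertex 11.5 25.0 0.0
      vertex 12.5 12.5 18.1
    endloop
  endfacet
  facet normal -0.3513 0.7612 0.5451
    outer loop
      vertex 11.5 25.0 0.0
      vertex 3.7 21.4 0.0
      vertex 12.5 12.5 18.1
    endloop
  endfacet
  facet normal -0.7600 0.3553 0.5442
    outer loop
      vertex 3.7 21.4 0.0
      vertex 0.1 13.7 0.0
      vertex 12.5 12.5 18.1
    endloop
  endfacet
  facet normal -0.8136 -0.2059 0.5437
    outer loop
      vertex 0.1 13.7 0.0
      vertex 2.2 5.4 0.0
      vertex 12.5 12.5 18.1
    endloop
  endfacet
  facet normal -0.4873 -0.6823 0.5450
    outer loop
      vertex 2.2 5.4 0.0
      vertex 9.2 0.4 0.0
      vertex 12.5 12.5 18.1
    endloop
  endfacet
  facet normal 0.0688 -0.8351 0.5457
    outer loop
      vertex 9.2 0.4 0.0
      vertex 17.7 1.1 0.0
      vertex 12.5 12.5 18.1
    endloop
  endfacet
  facet normal 0.5933 -0.5933 0.5441
    outer loop
      vertex 17.7 1.1 0.0
      vertex 23.8 7.2 0.0
      vertex 12.5 12.5 18.1
    endloop
  endfacet
  facet normal 0.8351 -0.0786 0.5444
    outer loop
      vertex 23.8 7.2 0.0
      vertex 24.6 15.7 0.0
      vertex 12.5 12.5 18.1
    endloop
  endfacet
endsolid part

The G0 Z moves step by Δz≈2.3 mm. The G1 loops shrink linearly with z, so the solid tapers from its base footprint up to z≈18.1. Closing with a flat bottom cap and the tapered top and triangulating gives 16 facets — a regular 9-sided pyramid, base circumscribed radius ≈ 12.5 mm, apex at z ≈ 18.1 mm.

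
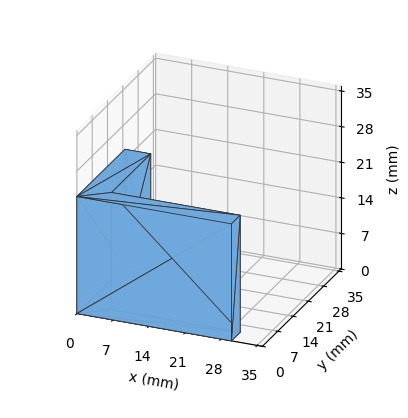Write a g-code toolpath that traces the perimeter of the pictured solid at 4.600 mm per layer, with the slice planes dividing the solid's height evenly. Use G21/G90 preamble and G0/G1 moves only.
Reading the render: the shape is an L-shaped prism: outer 30 × 22 mm, arm thicknesses ≈ 4 mm (horizontal) and 5 mm (vertical), extruded 23 mm in z (dimensions read to the nearest mm from the axis ticks). For the g-code, the solid's height is divided into equal slices at the stated Δz and each level perimeter traced with G1 moves after a G0 lift.

; perimeter-only toolpath
G21 ; units = mm
G90 ; absolute positioning
G28 ; home
; layer 1
G0 Z4.600
G0 X0.000 Y0.000
G1 X30.000 Y0.000
G1 X30.000 Y4.000
G1 X5.000 Y4.000
G1 X5.000 Y22.000
G1 X0.000 Y22.000
G1 X0.000 Y0.000
; layer 2
G0 Z9.200
G0 X0.000 Y0.000
G1 X30.000 Y0.000
G1 X30.000 Y4.000
G1 X5.000 Y4.000
G1 X5.000 Y22.000
G1 X0.000 Y22.000
G1 X0.000 Y0.000
; layer 3
G0 Z13.800
G0 X0.000 Y0.000
G1 X30.000 Y0.000
G1 X30.000 Y4.000
G1 X5.000 Y4.000
G1 X5.000 Y22.000
G1 X0.000 Y22.000
G1 X0.000 Y0.000
; layer 4
G0 Z18.400
G0 X0.000 Y0.000
G1 X30.000 Y0.000
G1 X30.000 Y4.000
G1 X5.000 Y4.000
G1 X5.000 Y22.000
G1 X0.000 Y22.000
G1 X0.000 Y0.000
; layer 5
G0 Z23.000
G0 X0.000 Y0.000
G1 X30.000 Y0.000
G1 X30.000 Y4.000
G1 X5.000 Y4.000
G1 X5.000 Y22.000
G1 X0.000 Y22.000
G1 X0.000 Y0.000
M2 ; end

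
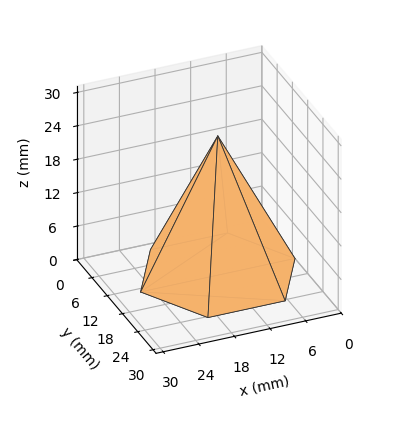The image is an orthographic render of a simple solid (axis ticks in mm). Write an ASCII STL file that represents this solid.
Reading the render: the shape is a regular 6-sided pyramid, base circumscribed radius ≈ 13 mm, apex at z ≈ 25 mm (dimensions read to the nearest mm from the axis ticks). For the STL, each face is triangulated and given an outward normal.

solid part
  facet normal 0.0000 0.0000 -1.0000
    outer loop
      vertex 6.5 24.3 0.0
      vertex 19.5 24.3 0.0
      vertex 26.0 13.0 0.0
    endloop
  endfacet
  facet normal 0.0000 0.0000 -1.0000
    outer loop
      vertex 0.0 13.0 0.0
      vertex 6.5 24.3 0.0
      vertex 26.0 13.0 0.0
    endloop
  endfacet
  facet normal 0.0000 0.0000 -1.0000
    outer loop
      vertex 6.5 1.7 0.0
      vertex 0.0 13.0 0.0
      vertex 26.0 13.0 0.0
    endloop
  endfacet
  facet normal 0.0000 0.0000 -1.0000
    outer loop
      vertex 19.5 1.7 0.0
      vertex 6.5 1.7 0.0
      vertex 26.0 13.0 0.0
    endloop
  endfacet
  facet normal 0.7903 0.4546 0.4109
    outer loop
      vertex 26.0 13.0 0.0
      vertex 19.5 24.3 0.0
      vertex 13.0 13.0 25.0
    endloop
  endfacet
  facet normal 0.0000 0.9112 0.4119
    outer loop
      vertex 19.5 24.3 0.0
      vertex 6.5 24.3 0.0
      vertex 13.0 13.0 25.0
    endloop
  endfacet
  facet normal -0.7903 0.4546 0.4109
    outer loop
      vertex 6.5 24.3 0.0
      vertex 0.0 13.0 0.0
      vertex 13.0 13.0 25.0
    endloop
  endfacet
  facet normal -0.7903 -0.4546 0.4109
    outer loop
      vertex 0.0 13.0 0.0
      vertex 6.5 1.7 0.0
      vertex 13.0 13.0 25.0
    endloop
  endfacet
  facet normal 0.0000 -0.9112 0.4119
    outer loop
      vertex 6.5 1.7 0.0
      vertex 19.5 1.7 0.0
      vertex 13.0 13.0 25.0
    endloop
  endfacet
  facet normal 0.7903 -0.4546 0.4109
    outer loop
      vertex 19.5 1.7 0.0
      vertex 26.0 13.0 0.0
      vertex 13.0 13.0 25.0
    endloop
  endfacet
endsolid part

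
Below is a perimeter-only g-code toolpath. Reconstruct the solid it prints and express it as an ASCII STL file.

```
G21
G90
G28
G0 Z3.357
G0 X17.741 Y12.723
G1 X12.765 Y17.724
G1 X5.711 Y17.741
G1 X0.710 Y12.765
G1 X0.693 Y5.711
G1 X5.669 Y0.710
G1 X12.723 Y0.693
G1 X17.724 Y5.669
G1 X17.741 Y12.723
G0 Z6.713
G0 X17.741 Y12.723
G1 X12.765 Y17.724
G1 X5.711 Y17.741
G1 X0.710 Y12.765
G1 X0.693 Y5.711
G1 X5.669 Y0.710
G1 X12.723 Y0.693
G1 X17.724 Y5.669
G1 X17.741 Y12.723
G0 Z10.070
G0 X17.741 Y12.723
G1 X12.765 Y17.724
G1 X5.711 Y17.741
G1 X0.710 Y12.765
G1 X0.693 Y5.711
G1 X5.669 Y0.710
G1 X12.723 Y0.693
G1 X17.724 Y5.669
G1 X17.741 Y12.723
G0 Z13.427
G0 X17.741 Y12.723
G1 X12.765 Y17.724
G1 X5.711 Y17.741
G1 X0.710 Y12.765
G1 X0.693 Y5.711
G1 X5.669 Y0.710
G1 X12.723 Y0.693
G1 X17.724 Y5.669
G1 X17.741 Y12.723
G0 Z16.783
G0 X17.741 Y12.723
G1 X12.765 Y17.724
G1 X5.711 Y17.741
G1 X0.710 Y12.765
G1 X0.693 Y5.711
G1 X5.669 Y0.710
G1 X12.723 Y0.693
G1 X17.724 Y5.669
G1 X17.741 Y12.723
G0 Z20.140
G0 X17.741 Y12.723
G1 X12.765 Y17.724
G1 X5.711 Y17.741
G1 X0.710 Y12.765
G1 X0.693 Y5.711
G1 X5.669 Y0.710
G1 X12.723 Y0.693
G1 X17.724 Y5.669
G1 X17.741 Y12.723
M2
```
solid part
  facet normal 0.0000 0.0000 -1.0000
    outer loop
      vertex 5.711 17.741 0.000
      vertex 12.765 17.724 0.000
      vertex 17.741 12.723 0.000
    endloop
  endfacet
  facet normal 0.0000 0.0000 -1.0000
    outer loop
      vertex 0.710 12.765 0.000
      vertex 5.711 17.741 0.000
      vertex 17.741 12.723 0.000
    endloop
  endfacet
  facet normal 0.0000 0.0000 -1.0000
    outer loop
      vertex 0.693 5.711 0.000
      vertex 0.710 12.765 0.000
      vertex 17.741 12.723 0.000
    endloop
  endfacet
  facet normal 0.0000 0.0000 -1.0000
    outer loop
      vertex 5.669 0.710 0.000
      vertex 0.693 5.711 0.000
      vertex 17.741 12.723 0.000
    endloop
  endfacet
  facet normal 0.0000 0.0000 -1.0000
    outer loop
      vertex 12.723 0.693 0.000
      vertex 5.669 0.710 0.000
      vertex 17.741 12.723 0.000
    endloop
  endfacet
  facet normal 0.0000 0.0000 -1.0000
    outer loop
      vertex 17.724 5.669 0.000
      vertex 12.723 0.693 0.000
      vertex 17.741 12.723 0.000
    endloop
  endfacet
  facet normal 0.0000 0.0000 1.0000
    outer loop
      vertex 17.741 12.723 20.140
      vertex 12.765 17.724 20.140
      vertex 5.711 17.741 20.140
    endloop
  endfacet
  facet normal 0.0000 0.0000 1.0000
    outer loop
      vertex 17.741 12.723 20.140
      vertex 5.711 17.741 20.140
      vertex 0.710 12.765 20.140
    endloop
  endfacet
  facet normal 0.0000 0.0000 1.0000
    outer loop
      vertex 17.741 12.723 20.140
      vertex 0.710 12.765 20.140
      vertex 0.693 5.711 20.140
    endloop
  endfacet
  facet normal 0.0000 0.0000 1.0000
    outer loop
      vertex 17.741 12.723 20.140
      vertex 0.693 5.711 20.140
      vertex 5.669 0.710 20.140
    endloop
  endfacet
  facet normal 0.0000 0.0000 1.0000
    outer loop
      vertex 17.741 12.723 20.140
      vertex 5.669 0.710 20.140
      vertex 12.723 0.693 20.140
    endloop
  endfacet
  facet normal 0.0000 0.0000 1.0000
    outer loop
      vertex 17.741 12.723 20.140
      vertex 12.723 0.693 20.140
      vertex 17.724 5.669 20.140
    endloop
  endfacet
  facet normal 0.7089 0.7053 0.0000
    outer loop
      vertex 17.741 12.723 0.000
      vertex 12.765 17.724 0.000
      vertex 12.765 17.724 20.140
    endloop
  endfacet
  facet normal 0.7089 0.7053 0.0000
    outer loop
      vertex 17.741 12.723 0.000
      vertex 12.765 17.724 20.140
      vertex 17.741 12.723 20.140
    endloop
  endfacet
  facet normal 0.0024 1.0000 0.0000
    outer loop
      vertex 12.765 17.724 0.000
      vertex 5.711 17.741 0.000
      vertex 5.711 17.741 20.140
    endloop
  endfacet
  facet normal 0.0024 1.0000 0.0000
    outer loop
      vertex 12.765 17.724 0.000
      vertex 5.711 17.741 20.140
      vertex 12.765 17.724 20.140
    endloop
  endfacet
  facet normal -0.7053 0.7089 0.0000
    outer loop
      vertex 5.711 17.741 0.000
      vertex 0.710 12.765 0.000
      vertex 0.710 12.765 20.140
    endloop
  endfacet
  facet normal -0.7053 0.7089 0.0000
    outer loop
      vertex 5.711 17.741 0.000
      vertex 0.710 12.765 20.140
      vertex 5.711 17.741 20.140
    endloop
  endfacet
  facet normal -1.0000 0.0024 0.0000
    outer loop
      vertex 0.710 12.765 0.000
      vertex 0.693 5.711 0.000
      vertex 0.693 5.711 20.140
    endloop
  endfacet
  facet normal -1.0000 0.0024 0.0000
    outer loop
      vertex 0.710 12.765 0.000
      vertex 0.693 5.711 20.140
      vertex 0.710 12.765 20.140
    endloop
  endfacet
  facet normal -0.7089 -0.7053 0.0000
    outer loop
      vertex 0.693 5.711 0.000
      vertex 5.669 0.710 0.000
      vertex 5.669 0.710 20.140
    endloop
  endfacet
  facet normal -0.7089 -0.7053 0.0000
    outer loop
      vertex 0.693 5.711 0.000
      vertex 5.669 0.710 20.140
      vertex 0.693 5.711 20.140
    endloop
  endfacet
  facet normal -0.0024 -1.0000 0.0000
    outer loop
      vertex 5.669 0.710 0.000
      vertex 12.723 0.693 0.000
      vertex 12.723 0.693 20.140
    endloop
  endfacet
  facet normal -0.0024 -1.0000 0.0000
    outer loop
      vertex 5.669 0.710 0.000
      vertex 12.723 0.693 20.140
      vertex 5.669 0.710 20.140
    endloop
  endfacet
  facet normal 0.7053 -0.7089 0.0000
    outer loop
      vertex 12.723 0.693 0.000
      vertex 17.724 5.669 0.000
      vertex 17.724 5.669 20.140
    endloop
  endfacet
  facet normal 0.7053 -0.7089 0.0000
    outer loop
      vertex 12.723 0.693 0.000
      vertex 17.724 5.669 20.140
      vertex 12.723 0.693 20.140
    endloop
  endfacet
  facet normal 1.0000 -0.0024 0.0000
    outer loop
      vertex 17.724 5.669 0.000
      vertex 17.741 12.723 0.000
      vertex 17.741 12.723 20.140
    endloop
  endfacet
  facet normal 1.0000 -0.0024 0.0000
    outer loop
      vertex 17.724 5.669 0.000
      vertex 17.741 12.723 20.140
      vertex 17.724 5.669 20.140
    endloop
  endfacet
endsolid part

The G0 Z moves step by Δz≈3.357 mm. Every layer's G1 loop is the same polygon, so the solid is a straight extrusion of it from z=0 to z≈20.1. Closing with flat bottom and top caps and triangulating gives 28 facets — a regular 8-sided prism (a cylinder approximated with 8 flat sides), circumscribed radius ≈ 9.22 mm, height ≈ 20.1 mm.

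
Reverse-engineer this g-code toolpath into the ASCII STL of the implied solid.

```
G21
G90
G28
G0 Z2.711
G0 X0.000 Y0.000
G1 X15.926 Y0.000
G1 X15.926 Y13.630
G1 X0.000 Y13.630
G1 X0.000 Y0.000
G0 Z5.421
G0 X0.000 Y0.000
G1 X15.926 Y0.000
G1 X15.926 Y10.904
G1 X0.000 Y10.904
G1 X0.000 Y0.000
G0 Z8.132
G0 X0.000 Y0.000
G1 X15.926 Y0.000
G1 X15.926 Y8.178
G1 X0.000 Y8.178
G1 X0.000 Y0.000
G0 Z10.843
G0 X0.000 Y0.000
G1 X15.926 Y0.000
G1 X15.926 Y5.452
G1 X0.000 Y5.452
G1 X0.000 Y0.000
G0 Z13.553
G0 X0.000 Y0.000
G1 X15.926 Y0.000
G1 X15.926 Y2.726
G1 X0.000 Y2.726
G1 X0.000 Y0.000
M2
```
solid part
  facet normal 0.0000 0.0000 -1.0000
    outer loop
      vertex 15.926 16.356 0.000
      vertex 15.926 0.000 0.000
      vertex 0.000 0.000 0.000
    endloop
  endfacet
  facet normal 0.0000 0.0000 -1.0000
    outer loop
      vertex 0.000 16.356 0.000
      vertex 15.926 16.356 0.000
      vertex 0.000 0.000 0.000
    endloop
  endfacet
  facet normal 0.0000 -1.0000 0.0000
    outer loop
      vertex 0.000 0.000 0.000
      vertex 15.926 0.000 0.000
      vertex 15.926 0.000 16.264
    endloop
  endfacet
  facet normal 0.0000 -1.0000 0.0000
    outer loop
      vertex 0.000 0.000 0.000
      vertex 15.926 0.000 16.264
      vertex 0.000 0.000 16.264
    endloop
  endfacet
  facet normal 0.0000 0.7051 0.7091
    outer loop
      vertex 0.000 0.000 16.264
      vertex 15.926 0.000 16.264
      vertex 15.926 16.356 0.000
    endloop
  endfacet
  facet normal 0.0000 0.7051 0.7091
    outer loop
      vertex 0.000 0.000 16.264
      vertex 15.926 16.356 0.000
      vertex 0.000 16.356 0.000
    endloop
  endfacet
  facet normal -1.0000 0.0000 0.0000
    outer loop
      vertex 0.000 0.000 16.264
      vertex 0.000 16.356 0.000
      vertex 0.000 0.000 0.000
    endloop
  endfacet
  facet normal 1.0000 0.0000 0.0000
    outer loop
      vertex 15.926 0.000 0.000
      vertex 15.926 16.356 0.000
      vertex 15.926 0.000 16.264
    endloop
  endfacet
endsolid part

The G0 Z moves step by Δz≈2.711 mm. The G1 loops shrink linearly with z, so the solid tapers from its base footprint up to z≈16.3. Closing with a flat bottom cap and the tapered top and triangulating gives 8 facets — a wedge (ramp): 15.9 × 16.4 mm base, rising to 16.3 mm along the y=0 edge and sloping linearly to z=0 at y=16.4.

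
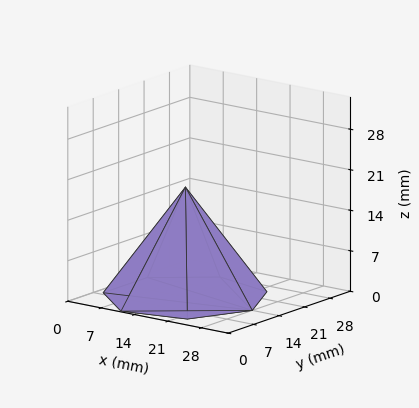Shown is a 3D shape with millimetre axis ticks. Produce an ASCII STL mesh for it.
Reading the render: the shape is a regular 7-sided pyramid, base circumscribed radius ≈ 14 mm, apex at z ≈ 19 mm (dimensions read to the nearest mm from the axis ticks). For the STL, each face is triangulated and given an outward normal.

solid part
  facet normal 0.0000 0.0000 -1.0000
    outer loop
      vertex 10.88 27.65 0.00
      vertex 22.73 24.95 0.00
      vertex 28.00 14.00 0.00
    endloop
  endfacet
  facet normal 0.0000 0.0000 -1.0000
    outer loop
      vertex 1.39 20.07 0.00
      vertex 10.88 27.65 0.00
      vertex 28.00 14.00 0.00
    endloop
  endfacet
  facet normal 0.0000 0.0000 -1.0000
    outer loop
      vertex 1.39 7.93 0.00
      vertex 1.39 20.07 0.00
      vertex 28.00 14.00 0.00
    endloop
  endfacet
  facet normal 0.0000 0.0000 -1.0000
    outer loop
      vertex 10.88 0.35 0.00
      vertex 1.39 7.93 0.00
      vertex 28.00 14.00 0.00
    endloop
  endfacet
  facet normal 0.0000 0.0000 -1.0000
    outer loop
      vertex 22.73 3.05 0.00
      vertex 10.88 0.35 0.00
      vertex 28.00 14.00 0.00
    endloop
  endfacet
  facet normal 0.7507 0.3613 0.5531
    outer loop
      vertex 28.00 14.00 0.00
      vertex 22.73 24.95 0.00
      vertex 14.00 14.00 19.00
    endloop
  endfacet
  facet normal 0.1851 0.8123 0.5532
    outer loop
      vertex 22.73 24.95 0.00
      vertex 10.88 27.65 0.00
      vertex 14.00 14.00 19.00
    endloop
  endfacet
  facet normal -0.5200 0.6510 0.5531
    outer loop
      vertex 10.88 27.65 0.00
      vertex 1.39 20.07 0.00
      vertex 14.00 14.00 19.00
    endloop
  endfacet
  facet normal -0.8332 0.0000 0.5530
    outer loop
      vertex 1.39 20.07 0.00
      vertex 1.39 7.93 0.00
      vertex 14.00 14.00 19.00
    endloop
  endfacet
  facet normal -0.5200 -0.6510 0.5531
    outer loop
      vertex 1.39 7.93 0.00
      vertex 10.88 0.35 0.00
      vertex 14.00 14.00 19.00
    endloop
  endfacet
  facet normal 0.1851 -0.8123 0.5532
    outer loop
      vertex 10.88 0.35 0.00
      vertex 22.73 3.05 0.00
      vertex 14.00 14.00 19.00
    endloop
  endfacet
  facet normal 0.7507 -0.3613 0.5531
    outer loop
      vertex 22.73 3.05 0.00
      vertex 28.00 14.00 0.00
      vertex 14.00 14.00 19.00
    endloop
  endfacet
endsolid part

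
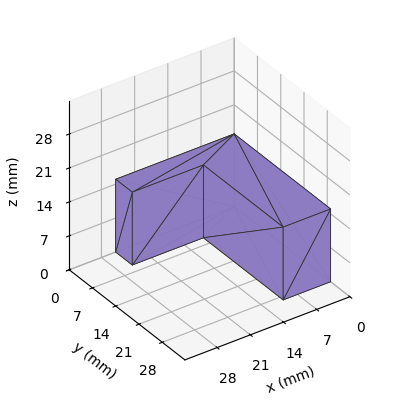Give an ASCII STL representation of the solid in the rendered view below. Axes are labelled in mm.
Reading the render: the shape is an L-shaped prism: outer 25 × 29 mm, arm thicknesses ≈ 5 mm (horizontal) and 10 mm (vertical), extruded 15 mm in z (dimensions read to the nearest mm from the axis ticks). For the STL, each face is triangulated and given an outward normal.

solid part
  facet normal 0.0000 0.0000 -1.0000
    outer loop
      vertex 25.00 5.00 0.00
      vertex 25.00 0.00 0.00
      vertex 0.00 0.00 0.00
    endloop
  endfacet
  facet normal 0.0000 0.0000 -1.0000
    outer loop
      vertex 10.00 5.00 0.00
      vertex 25.00 5.00 0.00
      vertex 0.00 0.00 0.00
    endloop
  endfacet
  facet normal 0.0000 0.0000 -1.0000
    outer loop
      vertex 10.00 29.00 0.00
      vertex 10.00 5.00 0.00
      vertex 0.00 0.00 0.00
    endloop
  endfacet
  facet normal 0.0000 0.0000 -1.0000
    outer loop
      vertex 0.00 29.00 0.00
      vertex 10.00 29.00 0.00
      vertex 0.00 0.00 0.00
    endloop
  endfacet
  facet normal 0.0000 0.0000 1.0000
    outer loop
      vertex 0.00 0.00 15.00
      vertex 25.00 0.00 15.00
      vertex 25.00 5.00 15.00
    endloop
  endfacet
  facet normal 0.0000 0.0000 1.0000
    outer loop
      vertex 0.00 0.00 15.00
      vertex 25.00 5.00 15.00
      vertex 10.00 5.00 15.00
    endloop
  endfacet
  facet normal 0.0000 0.0000 1.0000
    outer loop
      vertex 0.00 0.00 15.00
      vertex 10.00 5.00 15.00
      vertex 10.00 29.00 15.00
    endloop
  endfacet
  facet normal 0.0000 0.0000 1.0000
    outer loop
      vertex 0.00 0.00 15.00
      vertex 10.00 29.00 15.00
      vertex 0.00 29.00 15.00
    endloop
  endfacet
  facet normal 0.0000 -1.0000 0.0000
    outer loop
      vertex 0.00 0.00 0.00
      vertex 25.00 0.00 0.00
      vertex 25.00 0.00 15.00
    endloop
  endfacet
  facet normal 0.0000 -1.0000 0.0000
    outer loop
      vertex 0.00 0.00 0.00
      vertex 25.00 0.00 15.00
      vertex 0.00 0.00 15.00
    endloop
  endfacet
  facet normal 1.0000 0.0000 0.0000
    outer loop
      vertex 25.00 0.00 0.00
      vertex 25.00 5.00 0.00
      vertex 25.00 5.00 15.00
    endloop
  endfacet
  facet normal 1.0000 0.0000 0.0000
    outer loop
      vertex 25.00 0.00 0.00
      vertex 25.00 5.00 15.00
      vertex 25.00 0.00 15.00
    endloop
  endfacet
  facet normal 0.0000 1.0000 0.0000
    outer loop
      vertex 25.00 5.00 0.00
      vertex 10.00 5.00 0.00
      vertex 10.00 5.00 15.00
    endloop
  endfacet
  facet normal 0.0000 1.0000 0.0000
    outer loop
      vertex 25.00 5.00 0.00
      vertex 10.00 5.00 15.00
      vertex 25.00 5.00 15.00
    endloop
  endfacet
  facet normal 1.0000 0.0000 0.0000
    outer loop
      vertex 10.00 5.00 0.00
      vertex 10.00 29.00 0.00
      vertex 10.00 29.00 15.00
    endloop
  endfacet
  facet normal 1.0000 0.0000 0.0000
    outer loop
      vertex 10.00 5.00 0.00
      vertex 10.00 29.00 15.00
      vertex 10.00 5.00 15.00
    endloop
  endfacet
  facet normal 0.0000 1.0000 0.0000
    outer loop
      vertex 10.00 29.00 0.00
      vertex 0.00 29.00 0.00
      vertex 0.00 29.00 15.00
    endloop
  endfacet
  facet normal 0.0000 1.0000 0.0000
    outer loop
      vertex 10.00 29.00 0.00
      vertex 0.00 29.00 15.00
      vertex 10.00 29.00 15.00
    endloop
  endfacet
  facet normal -1.0000 0.0000 0.0000
    outer loop
      vertex 0.00 29.00 0.00
      vertex 0.00 0.00 0.00
      vertex 0.00 0.00 15.00
    endloop
  endfacet
  facet normal -1.0000 0.0000 0.0000
    outer loop
      vertex 0.00 29.00 0.00
      vertex 0.00 0.00 15.00
      vertex 0.00 29.00 15.00
    endloop
  endfacet
endsolid part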